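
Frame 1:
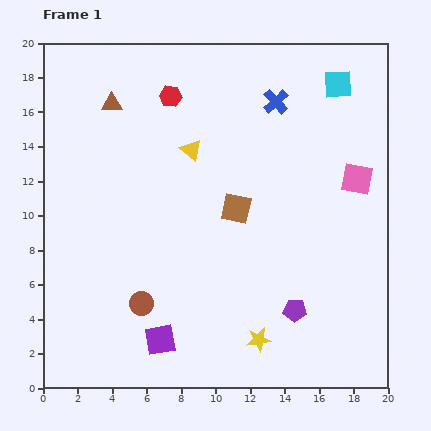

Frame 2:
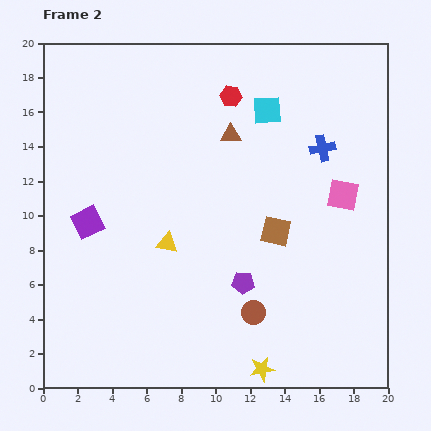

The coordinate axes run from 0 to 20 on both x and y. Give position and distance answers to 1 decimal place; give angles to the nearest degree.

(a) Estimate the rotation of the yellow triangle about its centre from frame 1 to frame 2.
30° counter-clockwise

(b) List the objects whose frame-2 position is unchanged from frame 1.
none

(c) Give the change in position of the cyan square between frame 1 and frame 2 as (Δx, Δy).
(-4.1, -1.5)

The cyan square was at (17.1, 17.6) in frame 1 and (13.0, 16.1) in frame 2.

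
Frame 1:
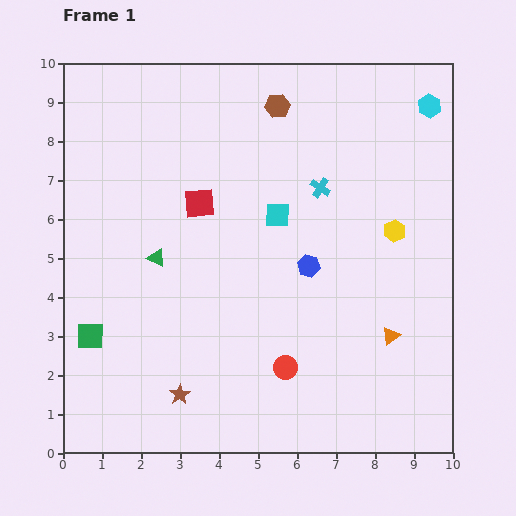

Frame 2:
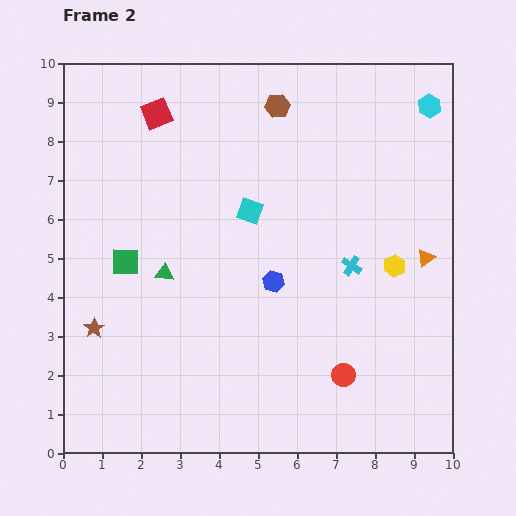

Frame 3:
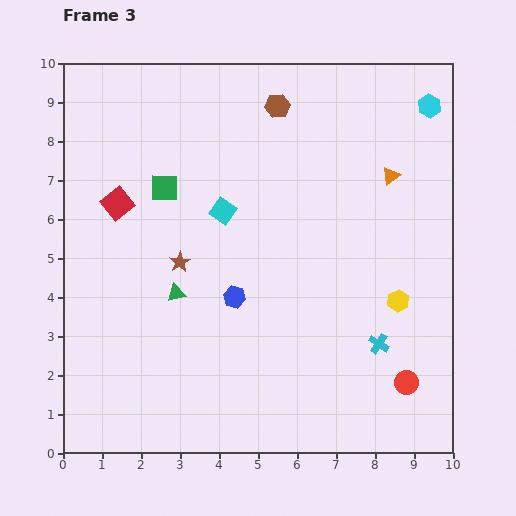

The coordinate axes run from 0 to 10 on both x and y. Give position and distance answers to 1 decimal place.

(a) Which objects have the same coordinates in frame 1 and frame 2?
the brown hexagon, the cyan hexagon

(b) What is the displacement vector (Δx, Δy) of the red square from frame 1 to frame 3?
(-2.1, 0.0)

The red square was at (3.5, 6.4) in frame 1 and (1.4, 6.4) in frame 3.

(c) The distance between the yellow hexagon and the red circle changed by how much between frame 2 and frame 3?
-1.0

Distance in frame 2: 3.1. Distance in frame 3: 2.1.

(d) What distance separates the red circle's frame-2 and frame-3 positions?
1.6

The red circle moved from (7.2, 2.0) to (8.8, 1.8), a distance of √(1.6² + 0.2²) ≈ 1.6.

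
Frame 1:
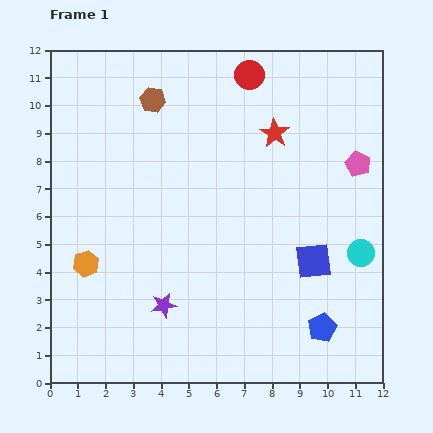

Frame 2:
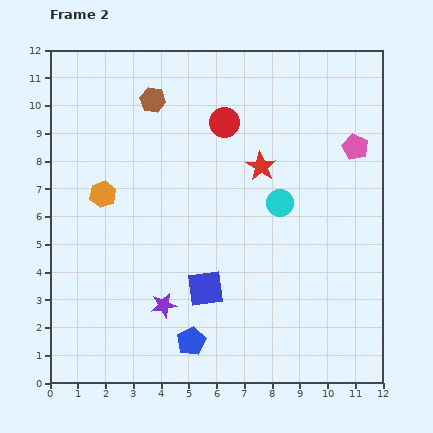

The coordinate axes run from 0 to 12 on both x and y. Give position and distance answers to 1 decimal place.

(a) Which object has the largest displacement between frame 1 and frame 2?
the blue pentagon

(moved 4.7; next 4.0)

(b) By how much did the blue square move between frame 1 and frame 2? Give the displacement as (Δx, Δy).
(-3.9, -1.0)

The blue square was at (9.5, 4.4) in frame 1 and (5.6, 3.4) in frame 2.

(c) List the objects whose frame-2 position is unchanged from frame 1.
the purple star, the brown hexagon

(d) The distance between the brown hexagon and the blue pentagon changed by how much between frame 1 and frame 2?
-1.4

Distance in frame 1: 10.2. Distance in frame 2: 8.8.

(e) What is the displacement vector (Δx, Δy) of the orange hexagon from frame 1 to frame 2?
(0.6, 2.5)

The orange hexagon was at (1.3, 4.3) in frame 1 and (1.9, 6.8) in frame 2.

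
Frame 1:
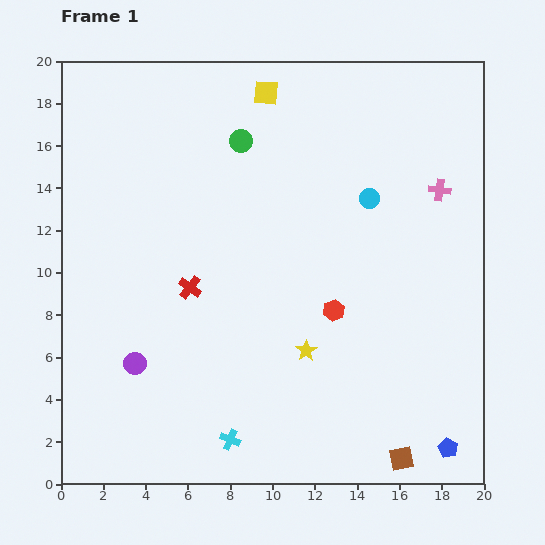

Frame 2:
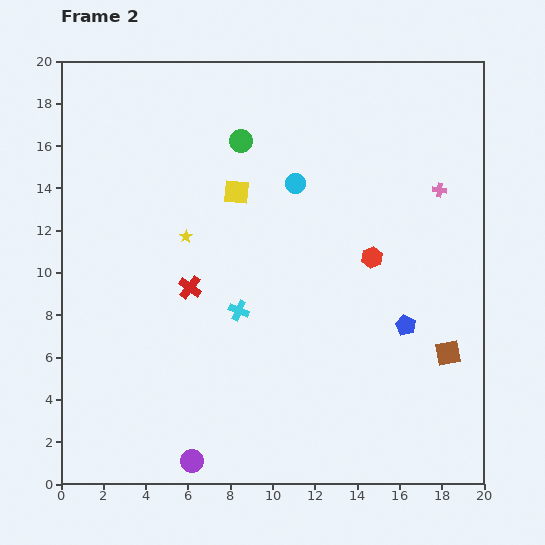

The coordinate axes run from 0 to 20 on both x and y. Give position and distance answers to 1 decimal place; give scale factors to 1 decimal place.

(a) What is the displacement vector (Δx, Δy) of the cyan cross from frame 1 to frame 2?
(0.4, 6.1)

The cyan cross was at (8.0, 2.1) in frame 1 and (8.4, 8.2) in frame 2.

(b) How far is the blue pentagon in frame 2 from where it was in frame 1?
6.1

The blue pentagon moved from (18.3, 1.7) to (16.3, 7.5), a distance of √(2.0² + 5.8²) ≈ 6.1.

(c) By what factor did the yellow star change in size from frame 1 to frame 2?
0.6×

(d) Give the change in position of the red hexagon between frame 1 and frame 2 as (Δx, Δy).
(1.8, 2.5)

The red hexagon was at (12.9, 8.2) in frame 1 and (14.7, 10.7) in frame 2.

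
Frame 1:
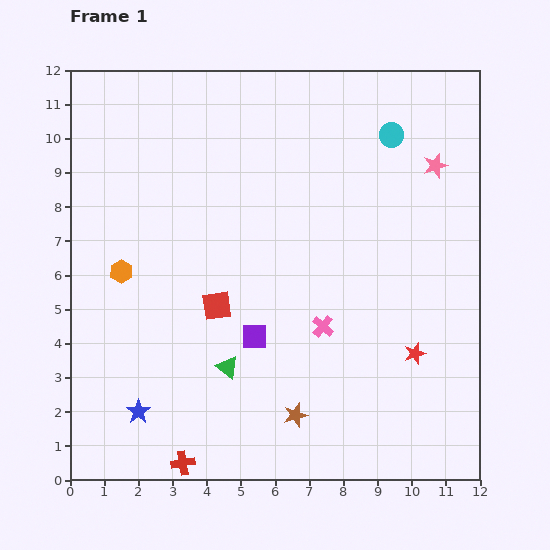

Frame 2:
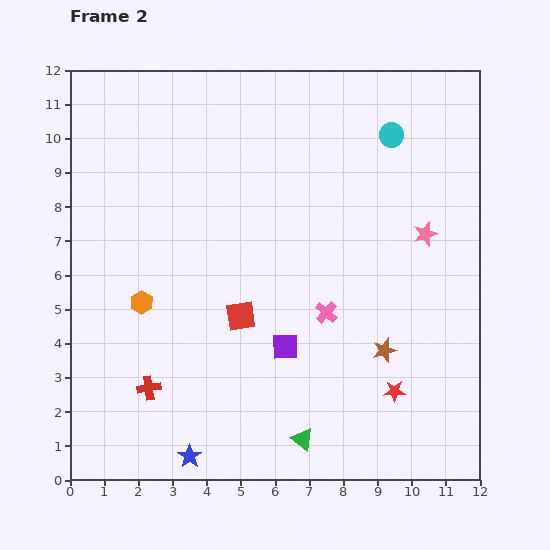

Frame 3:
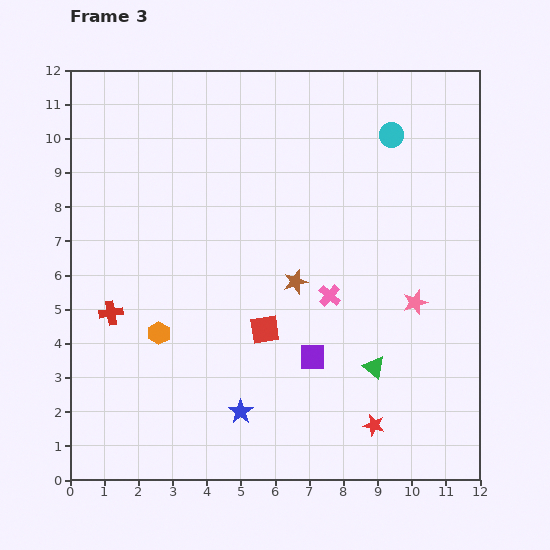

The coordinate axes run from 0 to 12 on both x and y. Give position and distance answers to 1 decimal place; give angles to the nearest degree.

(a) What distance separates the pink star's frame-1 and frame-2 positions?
2.0

The pink star moved from (10.7, 9.2) to (10.4, 7.2), a distance of √(0.3² + 2.0²) ≈ 2.0.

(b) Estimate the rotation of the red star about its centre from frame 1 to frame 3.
30° clockwise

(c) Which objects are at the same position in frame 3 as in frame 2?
the cyan circle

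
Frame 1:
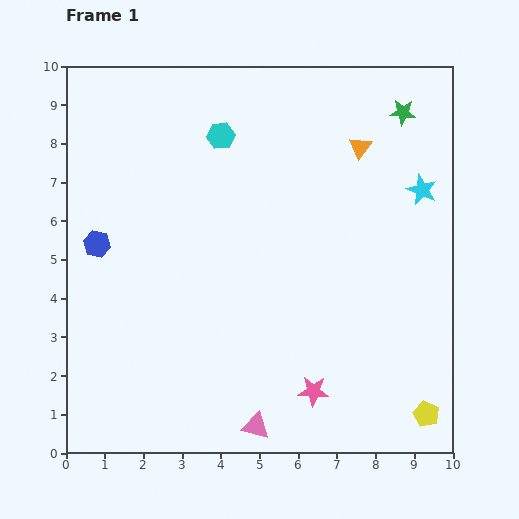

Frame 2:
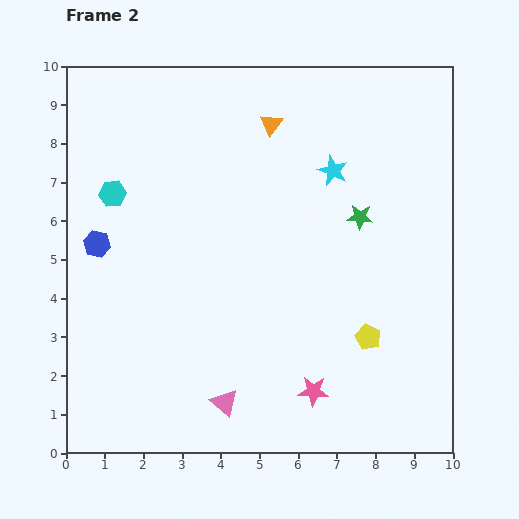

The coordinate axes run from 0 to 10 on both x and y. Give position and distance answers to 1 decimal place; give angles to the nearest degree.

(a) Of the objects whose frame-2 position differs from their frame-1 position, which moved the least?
the pink triangle

(moved 1.0)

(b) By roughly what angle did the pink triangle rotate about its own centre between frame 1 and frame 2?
26° clockwise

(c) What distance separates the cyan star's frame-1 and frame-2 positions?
2.4

The cyan star moved from (9.2, 6.8) to (6.9, 7.3), a distance of √(2.3² + 0.5²) ≈ 2.4.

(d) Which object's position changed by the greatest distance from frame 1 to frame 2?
the cyan hexagon

(moved 3.2; next 2.9)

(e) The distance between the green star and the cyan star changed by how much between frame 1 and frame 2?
-0.7

Distance in frame 1: 2.1. Distance in frame 2: 1.4.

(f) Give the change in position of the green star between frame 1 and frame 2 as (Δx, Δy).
(-1.1, -2.7)

The green star was at (8.7, 8.8) in frame 1 and (7.6, 6.1) in frame 2.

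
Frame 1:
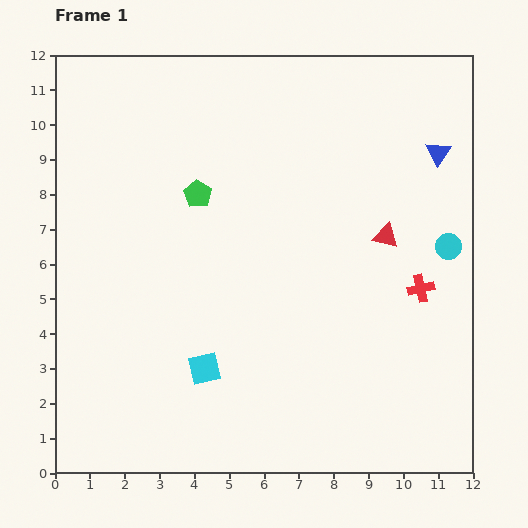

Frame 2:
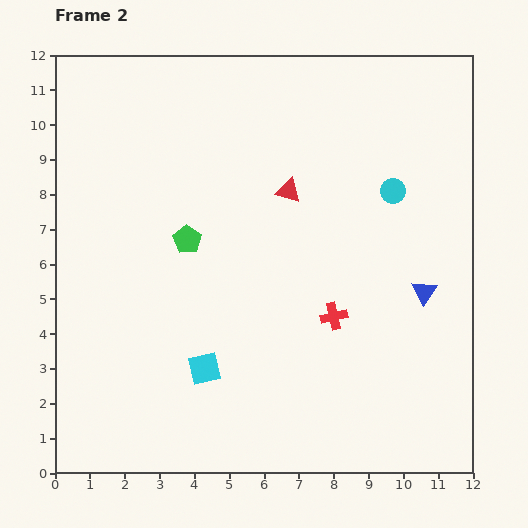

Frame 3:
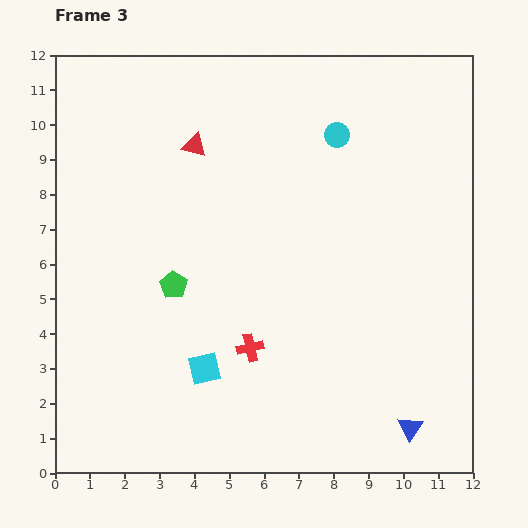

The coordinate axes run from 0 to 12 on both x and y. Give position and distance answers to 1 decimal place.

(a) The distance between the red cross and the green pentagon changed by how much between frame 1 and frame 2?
-2.2

Distance in frame 1: 6.9. Distance in frame 2: 4.7.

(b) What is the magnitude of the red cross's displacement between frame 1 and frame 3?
5.2

The red cross moved from (10.5, 5.3) to (5.6, 3.6), a distance of √(4.9² + 1.7²) ≈ 5.2.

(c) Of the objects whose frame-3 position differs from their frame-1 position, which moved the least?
the green pentagon

(moved 2.7)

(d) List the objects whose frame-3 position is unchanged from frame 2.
the cyan square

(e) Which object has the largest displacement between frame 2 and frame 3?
the blue triangle

(moved 3.9; next 3.0)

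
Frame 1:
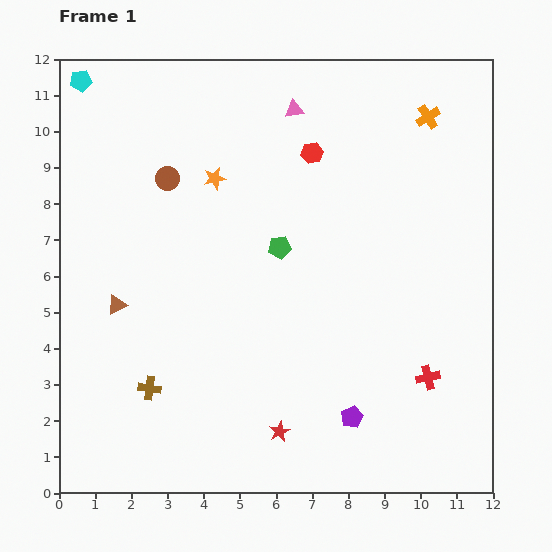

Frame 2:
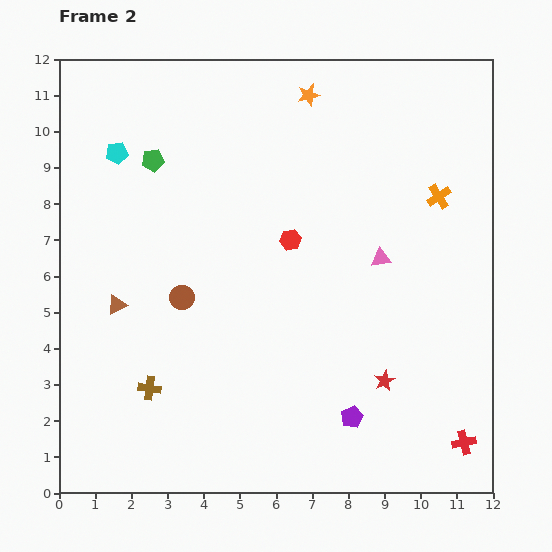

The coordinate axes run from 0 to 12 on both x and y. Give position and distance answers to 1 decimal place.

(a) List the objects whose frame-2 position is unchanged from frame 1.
the purple pentagon, the brown triangle, the brown cross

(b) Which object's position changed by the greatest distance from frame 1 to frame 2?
the pink triangle

(moved 4.8; next 4.2)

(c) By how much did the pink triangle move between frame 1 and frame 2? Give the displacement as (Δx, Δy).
(2.4, -4.1)

The pink triangle was at (6.5, 10.6) in frame 1 and (8.9, 6.5) in frame 2.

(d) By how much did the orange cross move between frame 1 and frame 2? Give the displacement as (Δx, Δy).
(0.3, -2.2)

The orange cross was at (10.2, 10.4) in frame 1 and (10.5, 8.2) in frame 2.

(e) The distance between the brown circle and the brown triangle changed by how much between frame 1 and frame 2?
-2.0

Distance in frame 1: 3.8. Distance in frame 2: 1.8.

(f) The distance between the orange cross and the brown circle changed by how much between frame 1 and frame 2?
+0.2

Distance in frame 1: 7.4. Distance in frame 2: 7.6.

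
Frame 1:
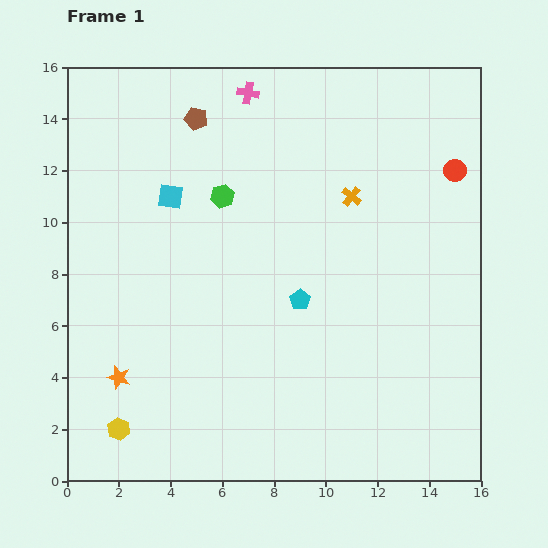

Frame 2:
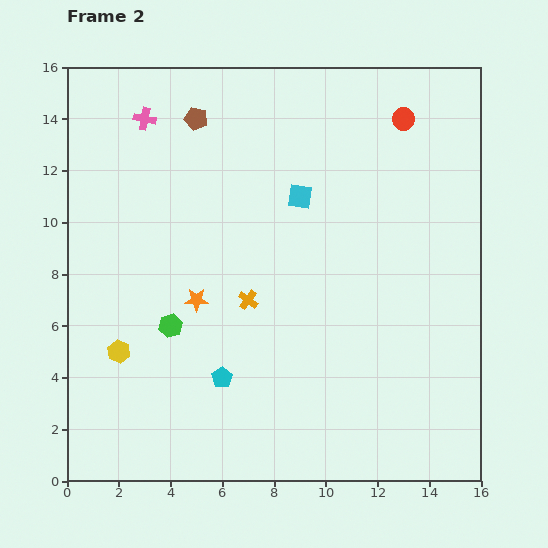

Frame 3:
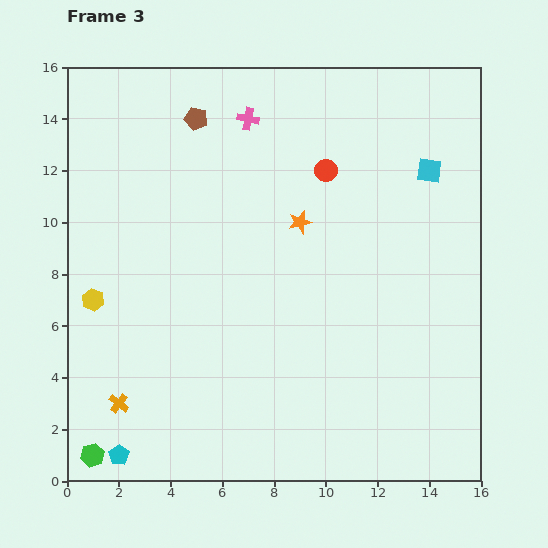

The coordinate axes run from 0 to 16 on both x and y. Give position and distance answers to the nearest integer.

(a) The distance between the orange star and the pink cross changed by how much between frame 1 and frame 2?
-5

Distance in frame 1: 12. Distance in frame 2: 7.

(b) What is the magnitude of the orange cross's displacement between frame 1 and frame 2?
6

The orange cross moved from (11, 11) to (7, 7), a distance of √(4² + 4²) ≈ 6.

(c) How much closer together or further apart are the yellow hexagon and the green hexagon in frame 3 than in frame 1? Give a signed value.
-4

Distance in frame 1: 10. Distance in frame 3: 6.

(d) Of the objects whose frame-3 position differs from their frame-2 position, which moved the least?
the yellow hexagon

(moved 2)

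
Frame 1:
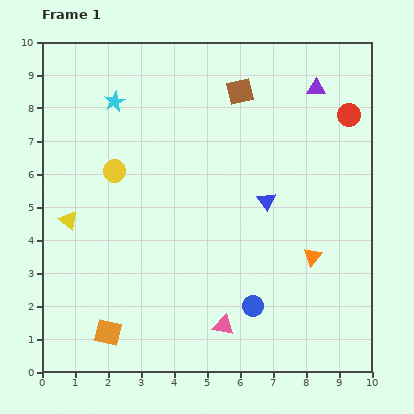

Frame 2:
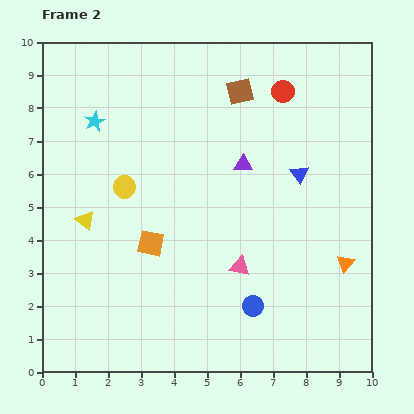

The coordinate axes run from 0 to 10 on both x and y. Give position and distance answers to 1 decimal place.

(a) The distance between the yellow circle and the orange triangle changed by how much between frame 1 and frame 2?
+0.6

Distance in frame 1: 6.5. Distance in frame 2: 7.1.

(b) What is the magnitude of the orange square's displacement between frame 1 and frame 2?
3.0

The orange square moved from (2.0, 1.2) to (3.3, 3.9), a distance of √(1.3² + 2.7²) ≈ 3.0.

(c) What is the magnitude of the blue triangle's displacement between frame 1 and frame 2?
1.3

The blue triangle moved from (6.8, 5.2) to (7.8, 6.0), a distance of √(1.0² + 0.8²) ≈ 1.3.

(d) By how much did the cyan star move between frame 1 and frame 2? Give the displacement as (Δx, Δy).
(-0.6, -0.6)

The cyan star was at (2.2, 8.2) in frame 1 and (1.6, 7.6) in frame 2.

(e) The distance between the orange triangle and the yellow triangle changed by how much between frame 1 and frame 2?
+0.5

Distance in frame 1: 7.5. Distance in frame 2: 8.0.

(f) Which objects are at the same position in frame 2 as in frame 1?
the brown square, the blue circle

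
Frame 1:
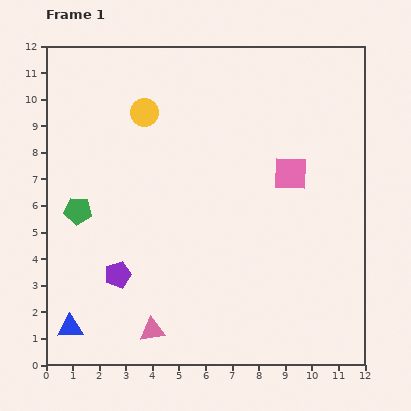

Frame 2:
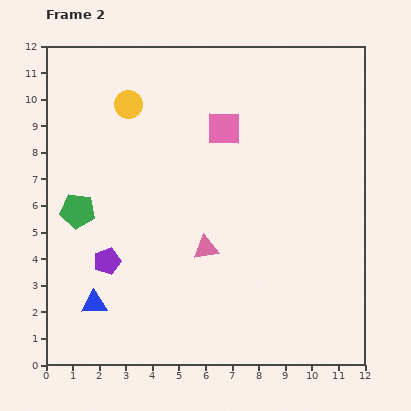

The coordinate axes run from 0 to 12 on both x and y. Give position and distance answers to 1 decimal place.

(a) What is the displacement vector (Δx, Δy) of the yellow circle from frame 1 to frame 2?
(-0.6, 0.3)

The yellow circle was at (3.7, 9.5) in frame 1 and (3.1, 9.8) in frame 2.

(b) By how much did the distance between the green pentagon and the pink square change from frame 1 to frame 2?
-1.8

Distance in frame 1: 8.1. Distance in frame 2: 6.3.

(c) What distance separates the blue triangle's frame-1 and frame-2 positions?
1.3

The blue triangle moved from (0.9, 1.4) to (1.8, 2.3), a distance of √(0.9² + 0.9²) ≈ 1.3.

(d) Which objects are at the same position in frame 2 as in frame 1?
the green pentagon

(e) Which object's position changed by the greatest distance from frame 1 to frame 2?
the pink triangle

(moved 3.7; next 3.0)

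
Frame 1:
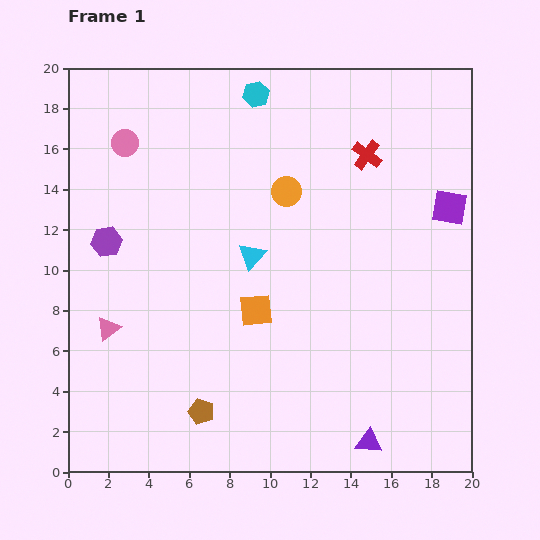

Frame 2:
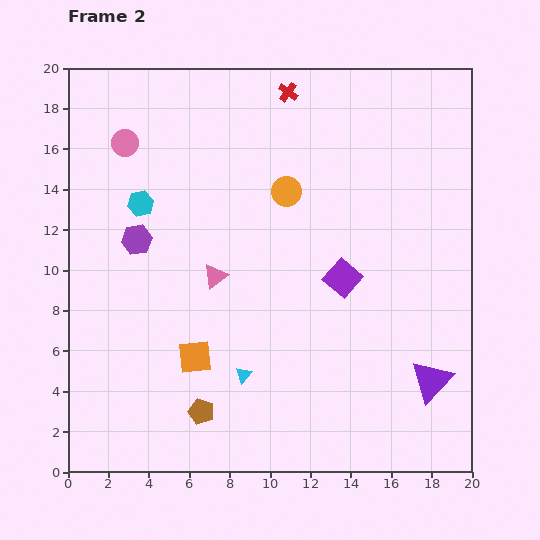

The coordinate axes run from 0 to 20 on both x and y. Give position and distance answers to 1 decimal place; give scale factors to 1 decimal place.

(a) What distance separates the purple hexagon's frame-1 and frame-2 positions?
1.5

The purple hexagon moved from (1.9, 11.4) to (3.4, 11.5), a distance of √(1.5² + 0.1²) ≈ 1.5.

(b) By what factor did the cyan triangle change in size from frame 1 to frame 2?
0.6×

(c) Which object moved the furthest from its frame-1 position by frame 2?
the cyan hexagon

(moved 7.9; next 6.4)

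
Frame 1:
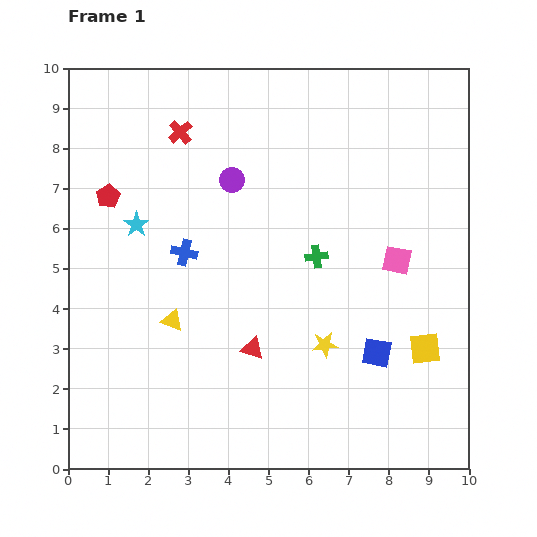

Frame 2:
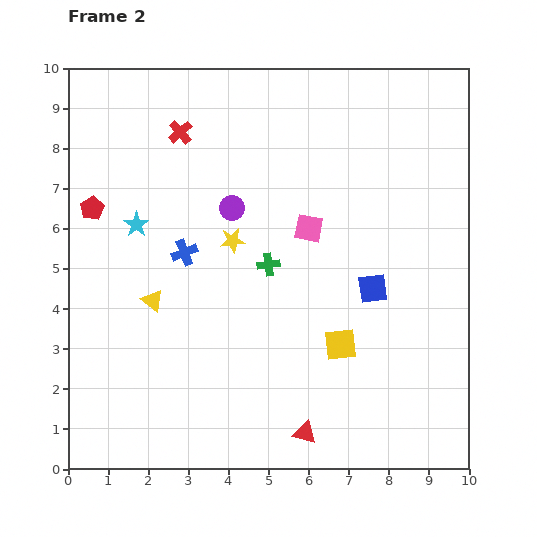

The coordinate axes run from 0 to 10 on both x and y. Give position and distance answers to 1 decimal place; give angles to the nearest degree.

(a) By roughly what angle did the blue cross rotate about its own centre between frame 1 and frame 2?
34° counter-clockwise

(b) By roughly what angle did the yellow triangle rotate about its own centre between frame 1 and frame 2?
18° clockwise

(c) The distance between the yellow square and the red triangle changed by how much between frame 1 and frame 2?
-1.9

Distance in frame 1: 4.3. Distance in frame 2: 2.4.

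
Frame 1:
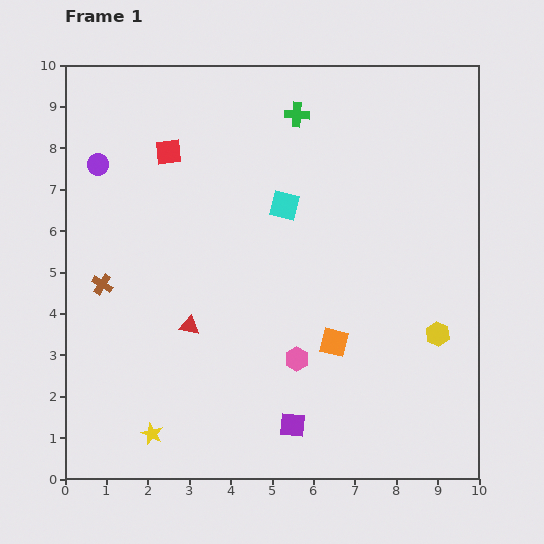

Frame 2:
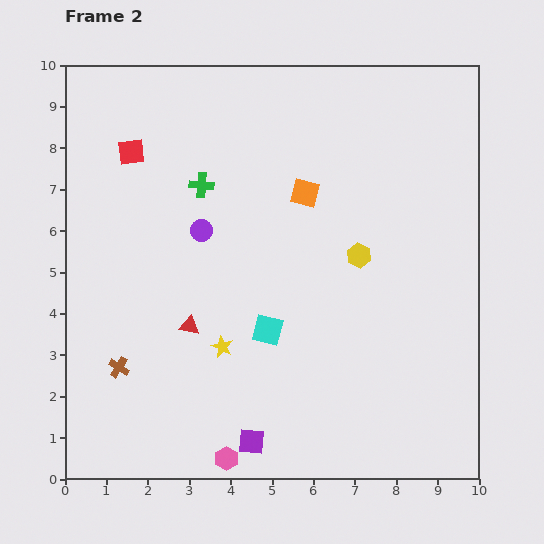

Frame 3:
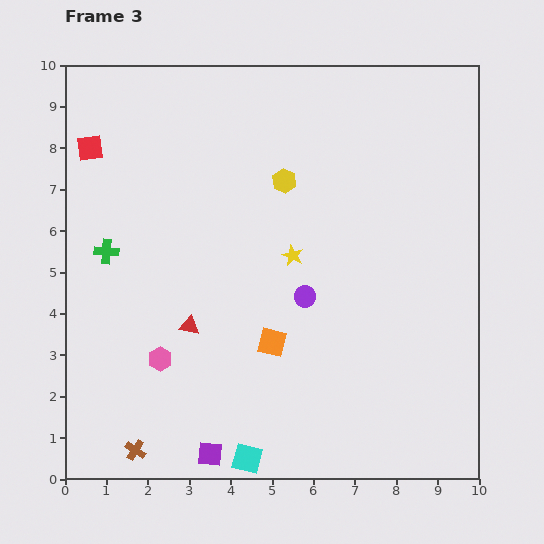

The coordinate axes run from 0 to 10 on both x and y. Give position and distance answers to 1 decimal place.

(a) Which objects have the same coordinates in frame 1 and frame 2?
the red triangle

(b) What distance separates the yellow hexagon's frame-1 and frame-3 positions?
5.2

The yellow hexagon moved from (9.0, 3.5) to (5.3, 7.2), a distance of √(3.7² + 3.7²) ≈ 5.2.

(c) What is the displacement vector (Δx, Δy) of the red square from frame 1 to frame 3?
(-1.9, 0.1)

The red square was at (2.5, 7.9) in frame 1 and (0.6, 8.0) in frame 3.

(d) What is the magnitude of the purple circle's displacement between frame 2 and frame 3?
3.0

The purple circle moved from (3.3, 6.0) to (5.8, 4.4), a distance of √(2.5² + 1.6²) ≈ 3.0.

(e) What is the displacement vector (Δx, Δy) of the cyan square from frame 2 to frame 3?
(-0.5, -3.1)

The cyan square was at (4.9, 3.6) in frame 2 and (4.4, 0.5) in frame 3.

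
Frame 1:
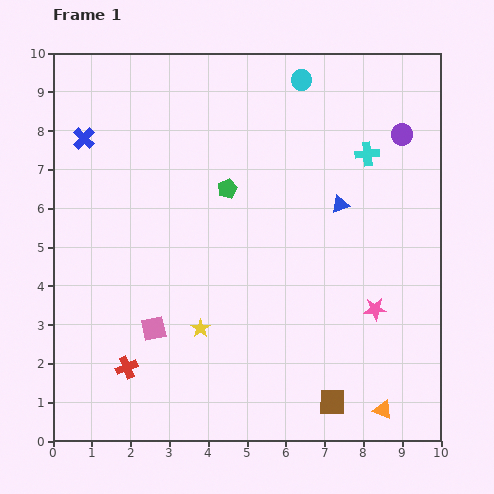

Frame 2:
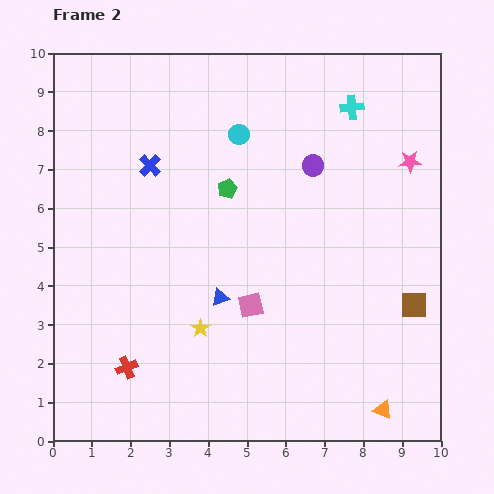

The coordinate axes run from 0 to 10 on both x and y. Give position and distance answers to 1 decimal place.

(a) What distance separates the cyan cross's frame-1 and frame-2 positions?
1.3

The cyan cross moved from (8.1, 7.4) to (7.7, 8.6), a distance of √(0.4² + 1.2²) ≈ 1.3.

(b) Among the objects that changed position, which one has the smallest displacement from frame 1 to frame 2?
the cyan cross

(moved 1.3)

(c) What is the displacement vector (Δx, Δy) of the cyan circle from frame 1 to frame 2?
(-1.6, -1.4)

The cyan circle was at (6.4, 9.3) in frame 1 and (4.8, 7.9) in frame 2.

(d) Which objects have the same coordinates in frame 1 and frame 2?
the green pentagon, the orange triangle, the red cross, the yellow star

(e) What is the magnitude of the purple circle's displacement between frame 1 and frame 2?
2.4

The purple circle moved from (9.0, 7.9) to (6.7, 7.1), a distance of √(2.3² + 0.8²) ≈ 2.4.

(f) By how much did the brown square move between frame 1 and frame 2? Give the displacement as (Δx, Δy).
(2.1, 2.5)

The brown square was at (7.2, 1.0) in frame 1 and (9.3, 3.5) in frame 2.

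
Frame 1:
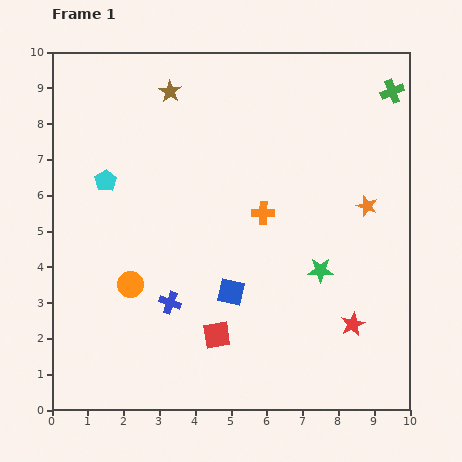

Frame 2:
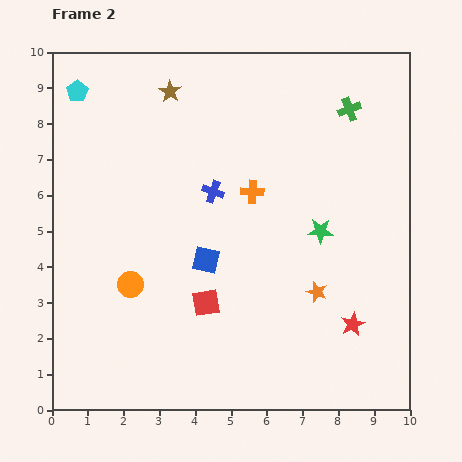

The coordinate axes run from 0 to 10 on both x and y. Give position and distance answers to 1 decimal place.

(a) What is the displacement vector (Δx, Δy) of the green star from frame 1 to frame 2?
(0.0, 1.1)

The green star was at (7.5, 3.9) in frame 1 and (7.5, 5.0) in frame 2.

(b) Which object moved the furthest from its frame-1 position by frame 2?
the blue cross

(moved 3.3; next 2.8)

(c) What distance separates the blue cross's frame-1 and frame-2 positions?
3.3

The blue cross moved from (3.3, 3.0) to (4.5, 6.1), a distance of √(1.2² + 3.1²) ≈ 3.3.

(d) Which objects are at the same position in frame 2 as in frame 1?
the orange circle, the red star, the brown star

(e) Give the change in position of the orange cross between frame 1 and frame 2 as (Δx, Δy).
(-0.3, 0.6)

The orange cross was at (5.9, 5.5) in frame 1 and (5.6, 6.1) in frame 2.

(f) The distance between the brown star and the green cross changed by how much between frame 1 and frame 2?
-1.2

Distance in frame 1: 6.2. Distance in frame 2: 5.0.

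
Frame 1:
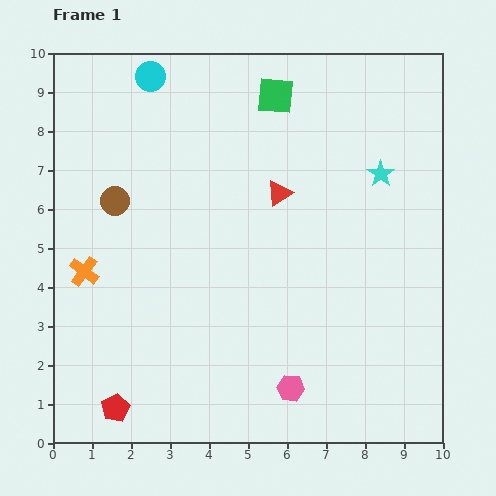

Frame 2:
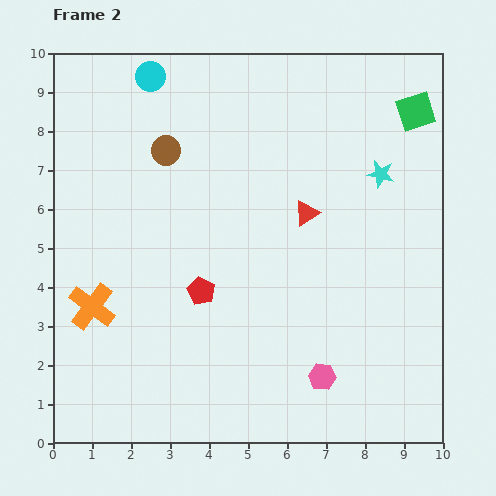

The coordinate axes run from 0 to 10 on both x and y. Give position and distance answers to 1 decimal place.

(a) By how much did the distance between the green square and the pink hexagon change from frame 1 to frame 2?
-0.3

Distance in frame 1: 7.5. Distance in frame 2: 7.2.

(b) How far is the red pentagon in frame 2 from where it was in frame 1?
3.7

The red pentagon moved from (1.6, 0.9) to (3.8, 3.9), a distance of √(2.2² + 3.0²) ≈ 3.7.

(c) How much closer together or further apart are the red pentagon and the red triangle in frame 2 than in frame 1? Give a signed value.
-3.5

Distance in frame 1: 6.9. Distance in frame 2: 3.4.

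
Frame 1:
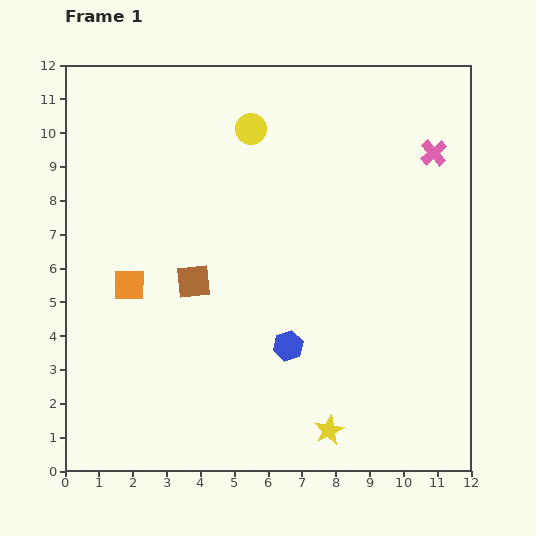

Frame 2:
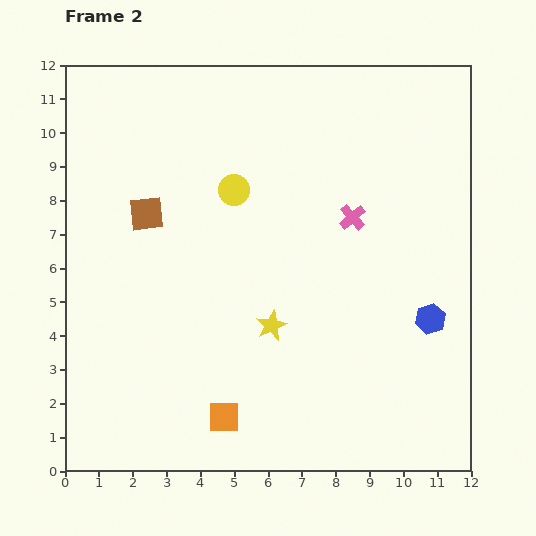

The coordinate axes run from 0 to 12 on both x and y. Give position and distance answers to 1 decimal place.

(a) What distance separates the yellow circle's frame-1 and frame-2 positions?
1.9

The yellow circle moved from (5.5, 10.1) to (5.0, 8.3), a distance of √(0.5² + 1.8²) ≈ 1.9.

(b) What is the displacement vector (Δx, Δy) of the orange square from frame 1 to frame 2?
(2.8, -3.9)

The orange square was at (1.9, 5.5) in frame 1 and (4.7, 1.6) in frame 2.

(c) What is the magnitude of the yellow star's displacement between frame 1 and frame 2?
3.5

The yellow star moved from (7.8, 1.2) to (6.1, 4.3), a distance of √(1.7² + 3.1²) ≈ 3.5.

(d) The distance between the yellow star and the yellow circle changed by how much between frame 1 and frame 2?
-5.1

Distance in frame 1: 9.2. Distance in frame 2: 4.1.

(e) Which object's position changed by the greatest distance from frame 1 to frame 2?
the orange square

(moved 4.8; next 4.3)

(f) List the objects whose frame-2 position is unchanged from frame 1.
none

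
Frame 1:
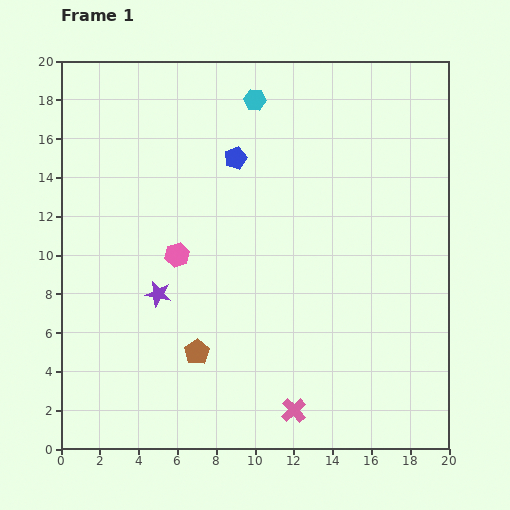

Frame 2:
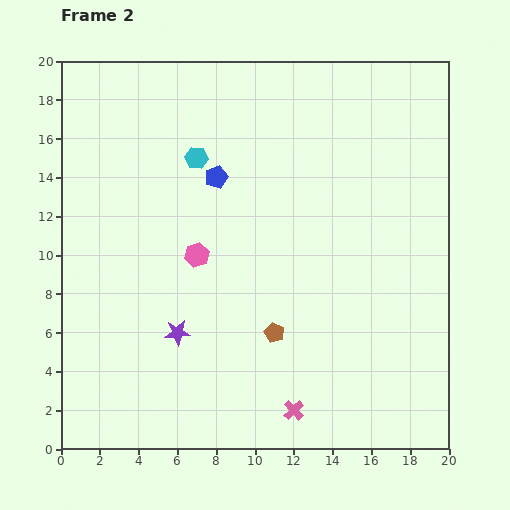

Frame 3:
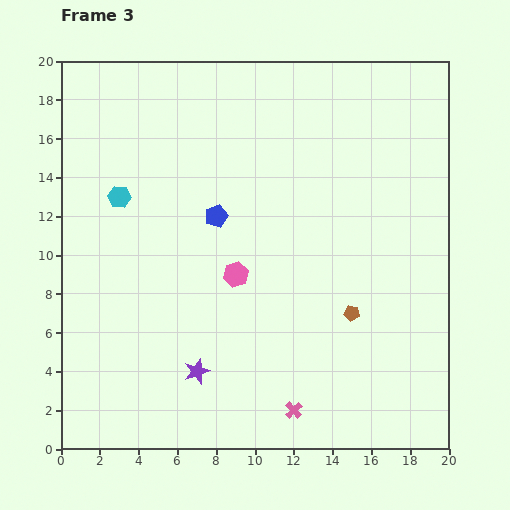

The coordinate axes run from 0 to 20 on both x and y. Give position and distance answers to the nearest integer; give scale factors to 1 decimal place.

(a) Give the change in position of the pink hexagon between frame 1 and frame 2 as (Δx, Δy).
(1, 0)

The pink hexagon was at (6, 10) in frame 1 and (7, 10) in frame 2.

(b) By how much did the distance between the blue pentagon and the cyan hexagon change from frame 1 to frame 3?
+2

Distance in frame 1: 3. Distance in frame 3: 5.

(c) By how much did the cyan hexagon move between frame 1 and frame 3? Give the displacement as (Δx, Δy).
(-7, -5)

The cyan hexagon was at (10, 18) in frame 1 and (3, 13) in frame 3.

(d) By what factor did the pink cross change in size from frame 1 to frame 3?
0.7×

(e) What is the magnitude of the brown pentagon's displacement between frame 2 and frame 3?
4

The brown pentagon moved from (11, 6) to (15, 7), a distance of √(4² + 1²) ≈ 4.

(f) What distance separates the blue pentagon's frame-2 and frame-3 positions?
2

The blue pentagon moved from (8, 14) to (8, 12), a distance of √(0² + 2²) ≈ 2.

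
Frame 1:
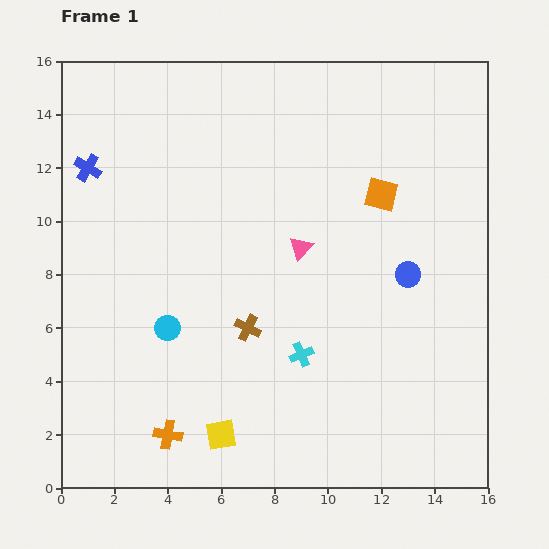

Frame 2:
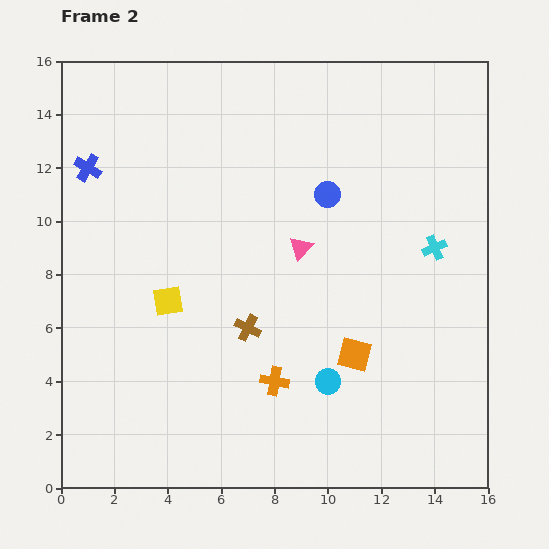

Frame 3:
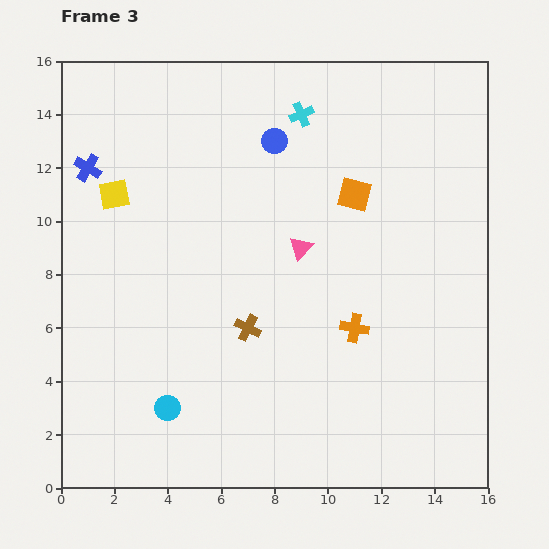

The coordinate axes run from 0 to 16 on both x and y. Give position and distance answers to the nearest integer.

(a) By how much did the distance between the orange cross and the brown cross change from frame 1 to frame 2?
-3

Distance in frame 1: 5. Distance in frame 2: 2.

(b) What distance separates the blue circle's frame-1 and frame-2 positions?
4

The blue circle moved from (13, 8) to (10, 11), a distance of √(3² + 3²) ≈ 4.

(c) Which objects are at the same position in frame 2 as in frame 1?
the pink triangle, the brown cross, the blue cross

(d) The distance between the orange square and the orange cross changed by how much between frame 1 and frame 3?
-7

Distance in frame 1: 12. Distance in frame 3: 5.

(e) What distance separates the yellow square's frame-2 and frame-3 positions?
4

The yellow square moved from (4, 7) to (2, 11), a distance of √(2² + 4²) ≈ 4.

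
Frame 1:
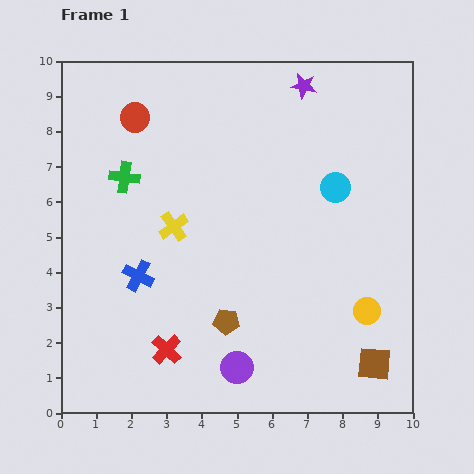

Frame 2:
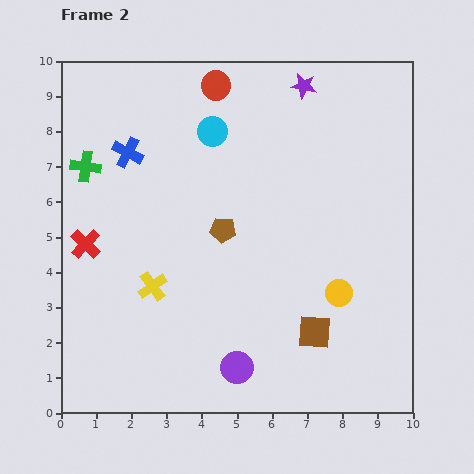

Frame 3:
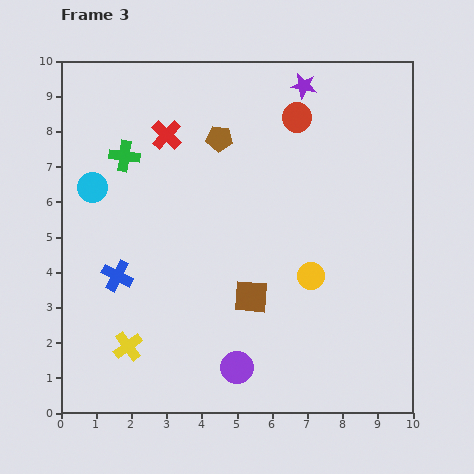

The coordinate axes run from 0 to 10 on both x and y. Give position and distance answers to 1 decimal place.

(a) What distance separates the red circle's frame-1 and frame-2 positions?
2.5

The red circle moved from (2.1, 8.4) to (4.4, 9.3), a distance of √(2.3² + 0.9²) ≈ 2.5.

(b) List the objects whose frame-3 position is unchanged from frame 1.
the purple star, the purple circle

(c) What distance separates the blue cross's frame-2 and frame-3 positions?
3.5

The blue cross moved from (1.9, 7.4) to (1.6, 3.9), a distance of √(0.3² + 3.5²) ≈ 3.5.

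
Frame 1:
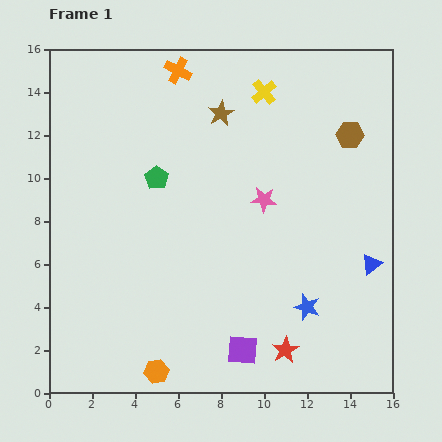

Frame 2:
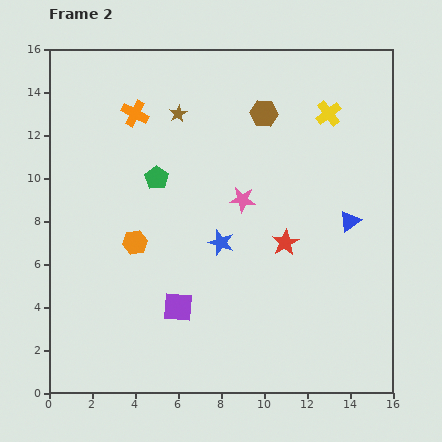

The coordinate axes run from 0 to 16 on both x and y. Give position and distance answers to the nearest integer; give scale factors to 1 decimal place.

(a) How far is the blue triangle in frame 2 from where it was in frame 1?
2

The blue triangle moved from (15, 6) to (14, 8), a distance of √(1² + 2²) ≈ 2.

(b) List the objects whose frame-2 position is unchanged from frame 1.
the green pentagon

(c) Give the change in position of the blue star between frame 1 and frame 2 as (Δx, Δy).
(-4, 3)

The blue star was at (12, 4) in frame 1 and (8, 7) in frame 2.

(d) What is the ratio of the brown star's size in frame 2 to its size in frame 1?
0.7×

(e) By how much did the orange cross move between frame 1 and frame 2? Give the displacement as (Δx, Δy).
(-2, -2)

The orange cross was at (6, 15) in frame 1 and (4, 13) in frame 2.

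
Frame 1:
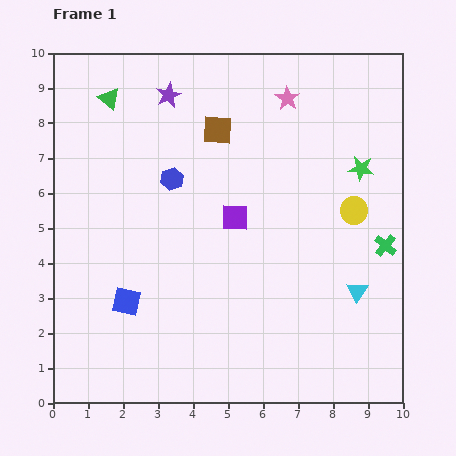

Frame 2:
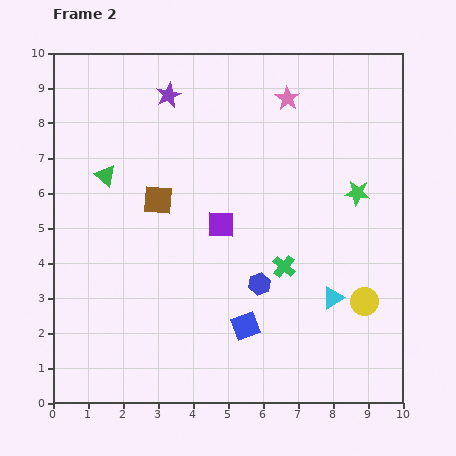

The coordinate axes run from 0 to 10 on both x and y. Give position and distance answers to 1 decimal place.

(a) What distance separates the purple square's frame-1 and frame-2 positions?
0.4

The purple square moved from (5.2, 5.3) to (4.8, 5.1), a distance of √(0.4² + 0.2²) ≈ 0.4.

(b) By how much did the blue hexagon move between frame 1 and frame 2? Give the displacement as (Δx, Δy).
(2.5, -3.0)

The blue hexagon was at (3.4, 6.4) in frame 1 and (5.9, 3.4) in frame 2.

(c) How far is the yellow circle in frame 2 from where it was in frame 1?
2.6

The yellow circle moved from (8.6, 5.5) to (8.9, 2.9), a distance of √(0.3² + 2.6²) ≈ 2.6.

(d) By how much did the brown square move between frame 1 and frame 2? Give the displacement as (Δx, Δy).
(-1.7, -2.0)

The brown square was at (4.7, 7.8) in frame 1 and (3.0, 5.8) in frame 2.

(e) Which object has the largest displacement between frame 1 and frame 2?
the blue hexagon

(moved 3.9; next 3.5)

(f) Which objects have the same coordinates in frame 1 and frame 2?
the pink star, the purple star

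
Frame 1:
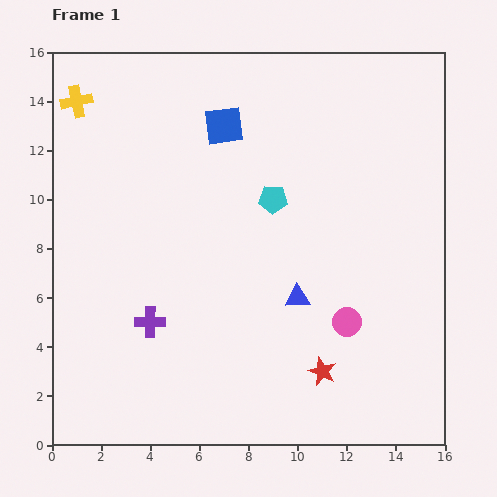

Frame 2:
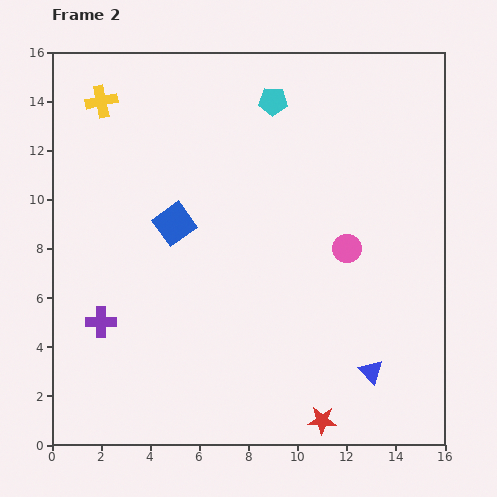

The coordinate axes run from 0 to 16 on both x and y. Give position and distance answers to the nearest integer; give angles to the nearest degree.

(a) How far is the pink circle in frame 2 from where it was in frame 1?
3

The pink circle moved from (12, 5) to (12, 8), a distance of √(0² + 3²) ≈ 3.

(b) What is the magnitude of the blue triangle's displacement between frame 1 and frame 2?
4

The blue triangle moved from (10, 6) to (13, 3), a distance of √(3² + 3²) ≈ 4.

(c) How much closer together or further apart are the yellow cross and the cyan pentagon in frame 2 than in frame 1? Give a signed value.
-2

Distance in frame 1: 9. Distance in frame 2: 7.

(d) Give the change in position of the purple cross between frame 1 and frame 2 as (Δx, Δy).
(-2, 0)

The purple cross was at (4, 5) in frame 1 and (2, 5) in frame 2.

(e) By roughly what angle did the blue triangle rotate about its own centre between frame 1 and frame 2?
49° clockwise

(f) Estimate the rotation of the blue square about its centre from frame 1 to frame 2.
27° counter-clockwise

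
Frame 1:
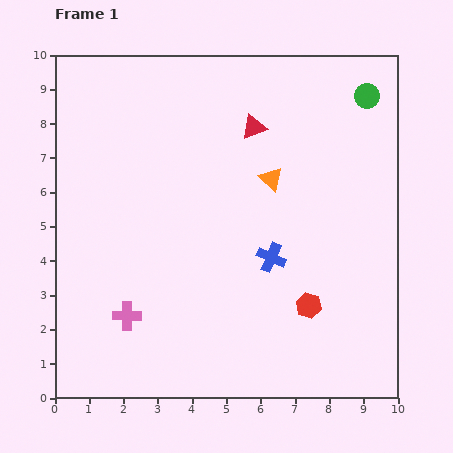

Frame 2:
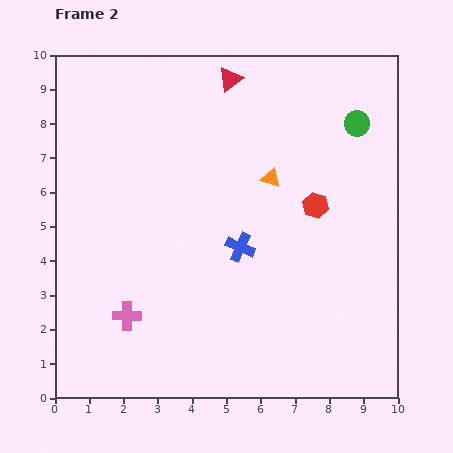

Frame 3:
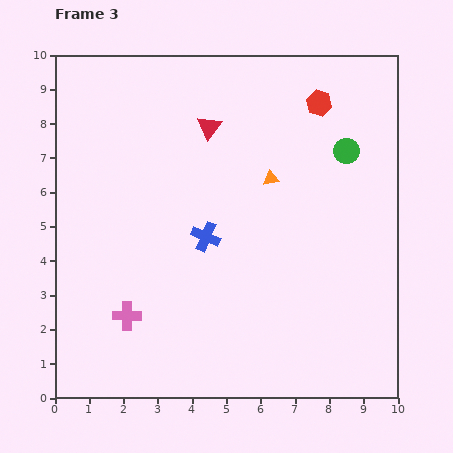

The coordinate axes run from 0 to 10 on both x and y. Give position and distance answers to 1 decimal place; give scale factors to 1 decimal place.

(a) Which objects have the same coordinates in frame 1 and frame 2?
the orange triangle, the pink cross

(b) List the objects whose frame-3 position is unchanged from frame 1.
the orange triangle, the pink cross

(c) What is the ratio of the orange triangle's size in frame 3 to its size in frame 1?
0.6×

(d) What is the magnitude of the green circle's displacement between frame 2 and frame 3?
0.9

The green circle moved from (8.8, 8.0) to (8.5, 7.2), a distance of √(0.3² + 0.8²) ≈ 0.9.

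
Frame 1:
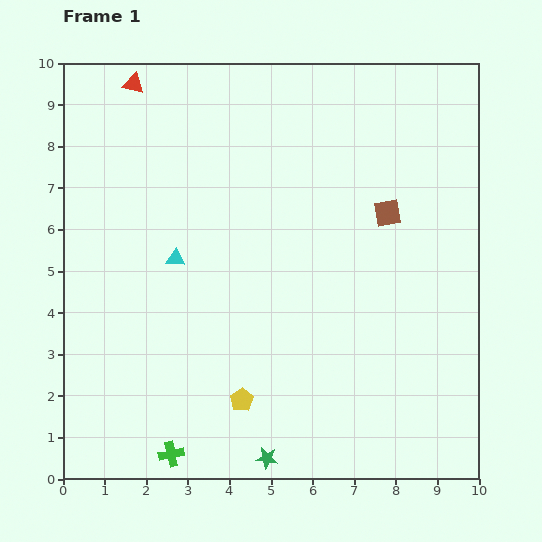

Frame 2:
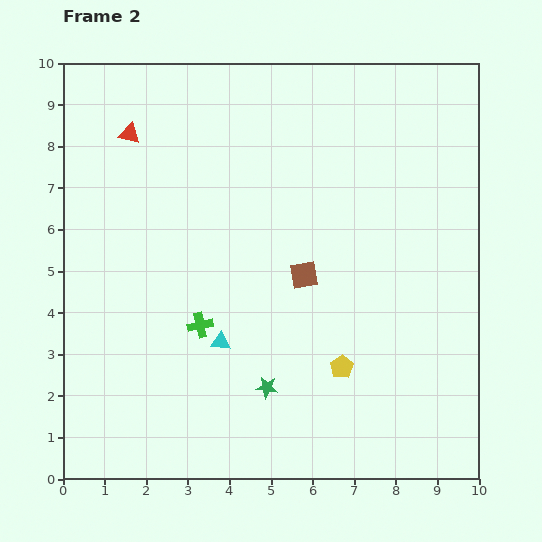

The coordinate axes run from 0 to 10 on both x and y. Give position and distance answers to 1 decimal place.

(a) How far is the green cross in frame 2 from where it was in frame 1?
3.2

The green cross moved from (2.6, 0.6) to (3.3, 3.7), a distance of √(0.7² + 3.1²) ≈ 3.2.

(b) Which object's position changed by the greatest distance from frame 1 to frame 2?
the green cross

(moved 3.2; next 2.5)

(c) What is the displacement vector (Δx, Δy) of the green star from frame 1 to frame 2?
(0.0, 1.7)

The green star was at (4.9, 0.5) in frame 1 and (4.9, 2.2) in frame 2.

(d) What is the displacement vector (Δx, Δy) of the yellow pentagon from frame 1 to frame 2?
(2.4, 0.8)

The yellow pentagon was at (4.3, 1.9) in frame 1 and (6.7, 2.7) in frame 2.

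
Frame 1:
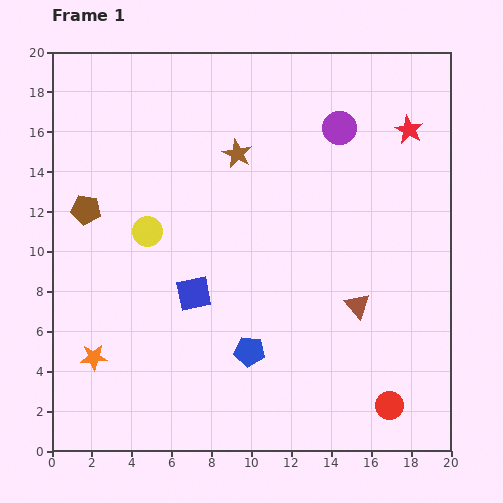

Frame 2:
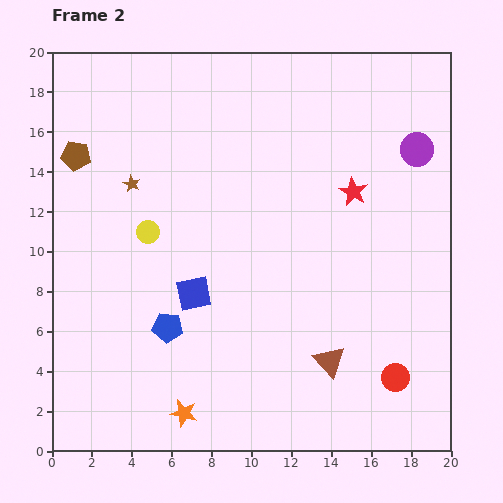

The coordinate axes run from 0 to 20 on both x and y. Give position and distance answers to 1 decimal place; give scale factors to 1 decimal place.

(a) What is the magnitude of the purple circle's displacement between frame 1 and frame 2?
4.1

The purple circle moved from (14.4, 16.2) to (18.3, 15.1), a distance of √(3.9² + 1.1²) ≈ 4.1.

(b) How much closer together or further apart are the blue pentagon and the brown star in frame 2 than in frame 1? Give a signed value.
-2.5

Distance in frame 1: 9.9. Distance in frame 2: 7.4.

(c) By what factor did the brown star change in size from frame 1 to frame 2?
0.6×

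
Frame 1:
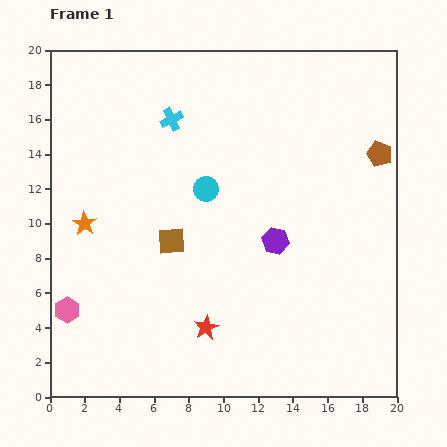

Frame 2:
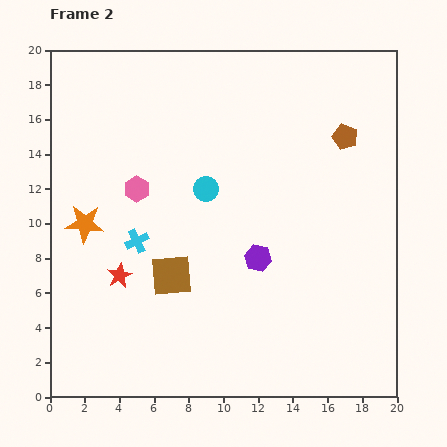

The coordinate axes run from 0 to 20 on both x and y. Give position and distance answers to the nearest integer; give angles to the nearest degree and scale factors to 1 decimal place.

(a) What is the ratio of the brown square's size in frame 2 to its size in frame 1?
1.5×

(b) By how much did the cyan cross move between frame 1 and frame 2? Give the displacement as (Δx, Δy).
(-2, -7)

The cyan cross was at (7, 16) in frame 1 and (5, 9) in frame 2.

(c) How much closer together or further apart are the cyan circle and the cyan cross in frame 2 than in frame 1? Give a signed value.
+1

Distance in frame 1: 4. Distance in frame 2: 5.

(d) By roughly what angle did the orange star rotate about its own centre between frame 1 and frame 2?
28° counter-clockwise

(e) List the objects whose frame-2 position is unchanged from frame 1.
the cyan circle, the orange star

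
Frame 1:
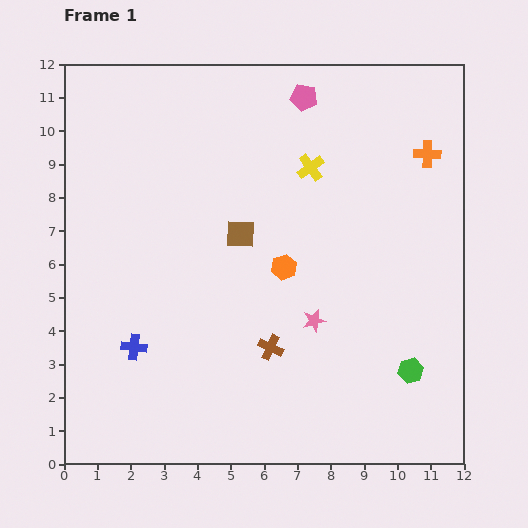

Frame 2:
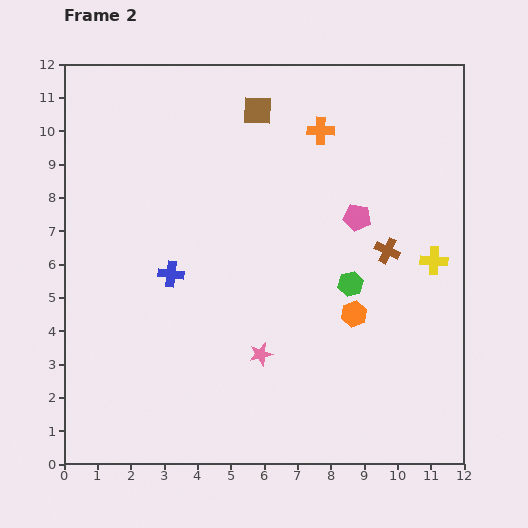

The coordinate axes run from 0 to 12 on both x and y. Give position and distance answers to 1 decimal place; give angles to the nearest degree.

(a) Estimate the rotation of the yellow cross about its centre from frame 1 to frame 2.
38° clockwise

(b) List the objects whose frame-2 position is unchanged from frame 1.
none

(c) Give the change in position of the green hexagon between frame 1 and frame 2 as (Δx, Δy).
(-1.8, 2.6)

The green hexagon was at (10.4, 2.8) in frame 1 and (8.6, 5.4) in frame 2.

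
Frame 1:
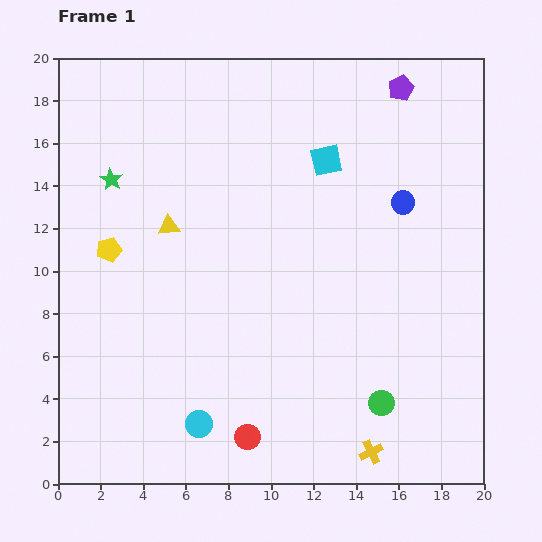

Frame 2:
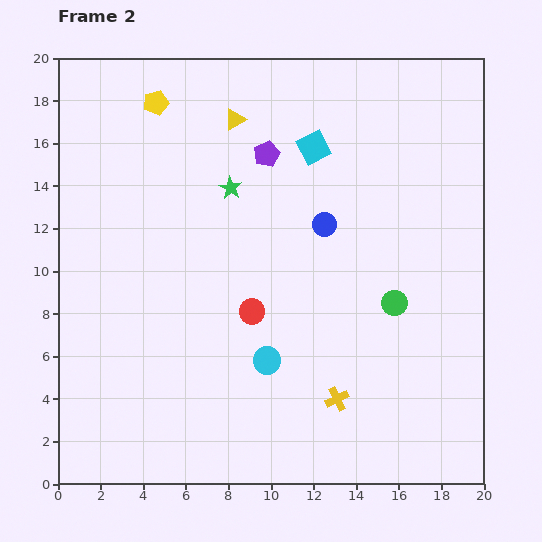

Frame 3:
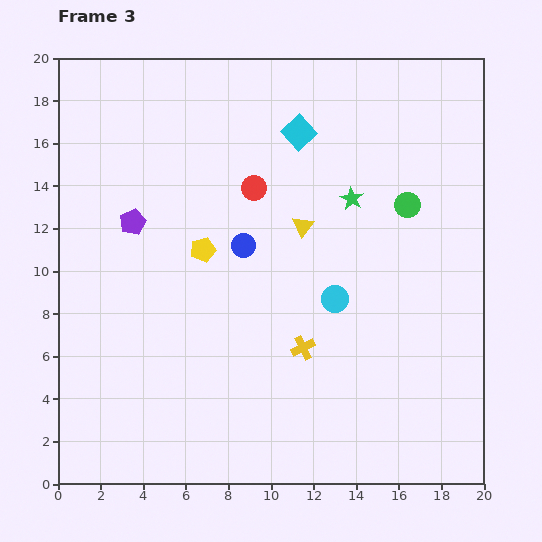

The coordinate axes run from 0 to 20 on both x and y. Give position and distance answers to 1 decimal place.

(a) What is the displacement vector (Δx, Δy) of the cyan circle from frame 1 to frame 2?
(3.2, 3.0)

The cyan circle was at (6.6, 2.8) in frame 1 and (9.8, 5.8) in frame 2.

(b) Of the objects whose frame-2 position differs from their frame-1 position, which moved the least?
the cyan square

(moved 0.8)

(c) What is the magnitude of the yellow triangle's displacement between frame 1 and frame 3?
6.3

The yellow triangle moved from (5.2, 12.1) to (11.5, 12.1), a distance of √(6.3² + 0.0²) ≈ 6.3.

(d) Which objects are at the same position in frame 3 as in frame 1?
none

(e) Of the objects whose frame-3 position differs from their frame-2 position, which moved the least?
the cyan square

(moved 1.0)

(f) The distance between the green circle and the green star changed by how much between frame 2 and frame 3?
-6.8

Distance in frame 2: 9.4. Distance in frame 3: 2.6.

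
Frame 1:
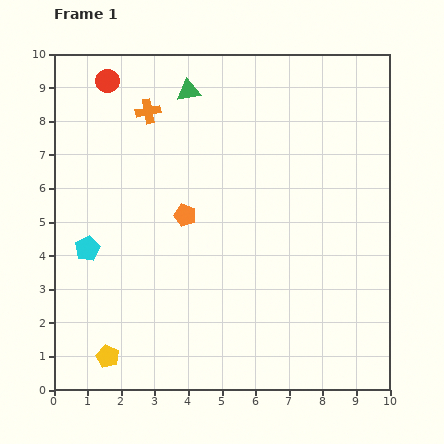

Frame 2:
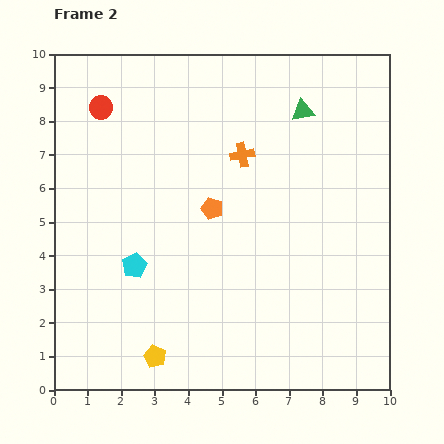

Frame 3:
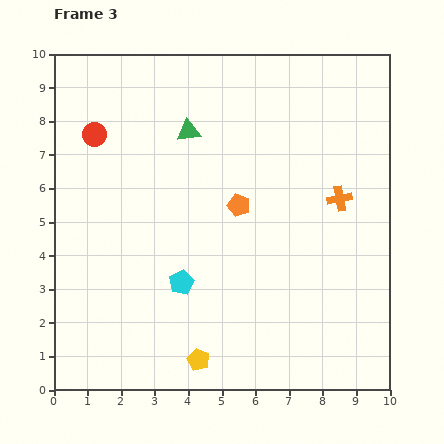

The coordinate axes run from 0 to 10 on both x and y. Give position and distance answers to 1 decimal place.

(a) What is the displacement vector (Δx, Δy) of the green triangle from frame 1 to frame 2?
(3.4, -0.6)

The green triangle was at (4.0, 8.9) in frame 1 and (7.4, 8.3) in frame 2.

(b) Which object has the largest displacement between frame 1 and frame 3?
the orange cross

(moved 6.3; next 3.0)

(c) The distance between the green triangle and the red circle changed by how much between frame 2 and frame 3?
-3.2

Distance in frame 2: 6.0. Distance in frame 3: 2.8.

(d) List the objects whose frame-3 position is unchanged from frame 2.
none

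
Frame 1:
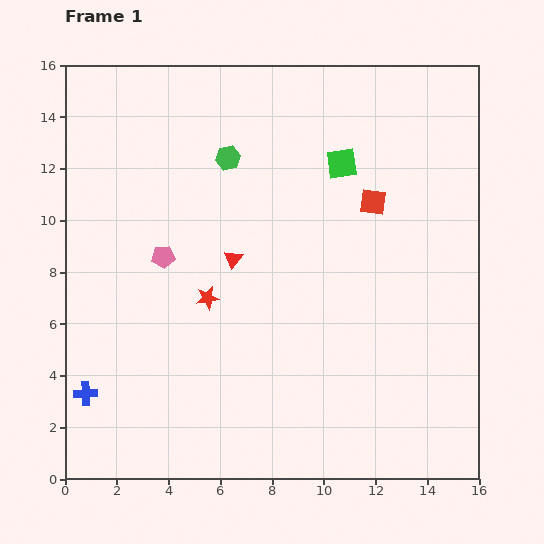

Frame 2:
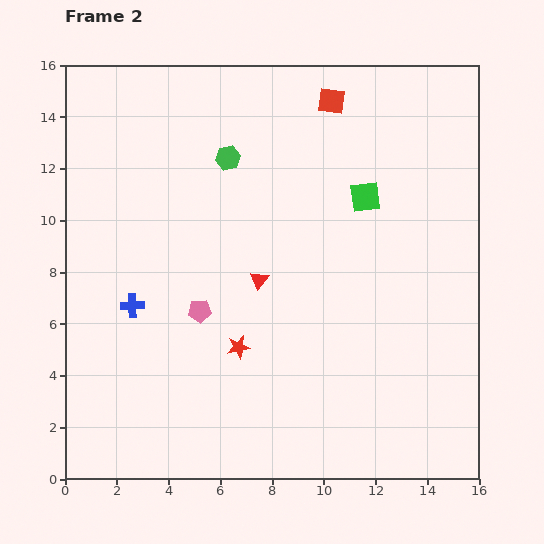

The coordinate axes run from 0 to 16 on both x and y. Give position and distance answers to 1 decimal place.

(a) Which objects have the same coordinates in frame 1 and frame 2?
the green hexagon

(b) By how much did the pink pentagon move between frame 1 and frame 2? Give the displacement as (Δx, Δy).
(1.4, -2.1)

The pink pentagon was at (3.8, 8.6) in frame 1 and (5.2, 6.5) in frame 2.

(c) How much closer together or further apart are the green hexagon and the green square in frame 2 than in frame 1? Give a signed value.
+1.1

Distance in frame 1: 4.4. Distance in frame 2: 5.5.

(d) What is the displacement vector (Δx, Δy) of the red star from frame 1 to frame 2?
(1.2, -1.9)

The red star was at (5.5, 7.0) in frame 1 and (6.7, 5.1) in frame 2.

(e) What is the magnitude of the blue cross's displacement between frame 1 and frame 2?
3.8

The blue cross moved from (0.8, 3.3) to (2.6, 6.7), a distance of √(1.8² + 3.4²) ≈ 3.8.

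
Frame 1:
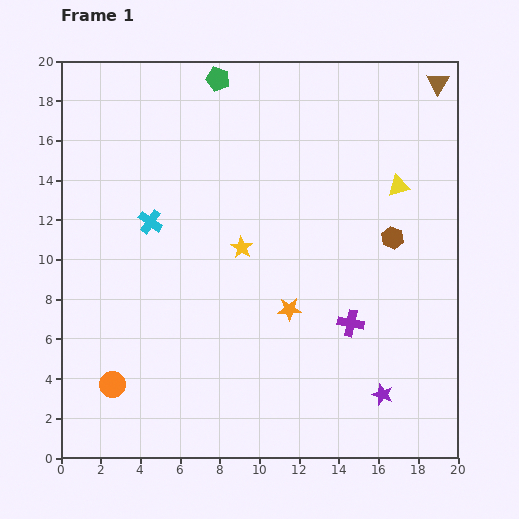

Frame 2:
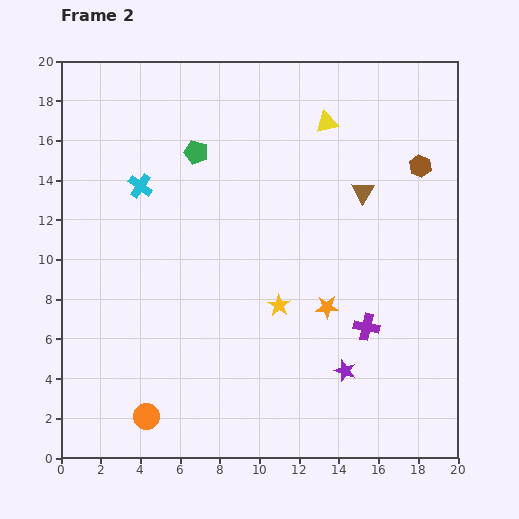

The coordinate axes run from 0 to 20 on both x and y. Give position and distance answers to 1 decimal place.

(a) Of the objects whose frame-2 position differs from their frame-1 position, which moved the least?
the purple cross

(moved 0.8)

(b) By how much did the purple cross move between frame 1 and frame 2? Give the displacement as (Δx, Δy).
(0.8, -0.2)

The purple cross was at (14.6, 6.8) in frame 1 and (15.4, 6.6) in frame 2.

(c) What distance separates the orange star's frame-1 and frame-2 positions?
1.9

The orange star moved from (11.5, 7.5) to (13.4, 7.6), a distance of √(1.9² + 0.1²) ≈ 1.9.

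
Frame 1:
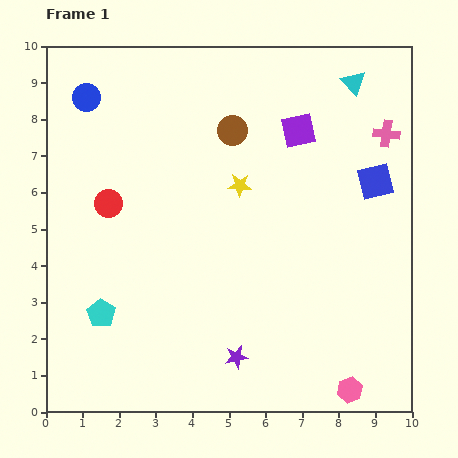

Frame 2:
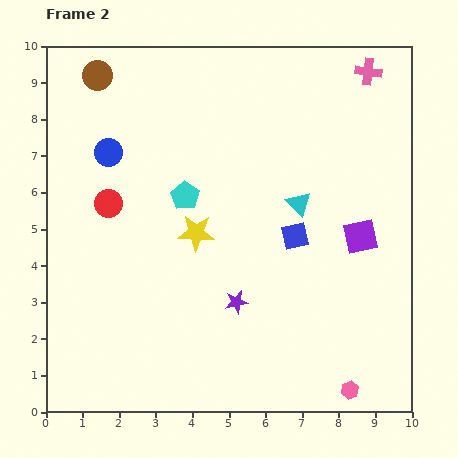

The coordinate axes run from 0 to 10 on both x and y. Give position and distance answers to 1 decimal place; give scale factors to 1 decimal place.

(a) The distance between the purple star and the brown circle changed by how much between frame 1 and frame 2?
+1.1

Distance in frame 1: 6.2. Distance in frame 2: 7.3.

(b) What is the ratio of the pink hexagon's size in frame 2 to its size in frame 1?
0.7×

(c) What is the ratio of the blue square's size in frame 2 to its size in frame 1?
0.8×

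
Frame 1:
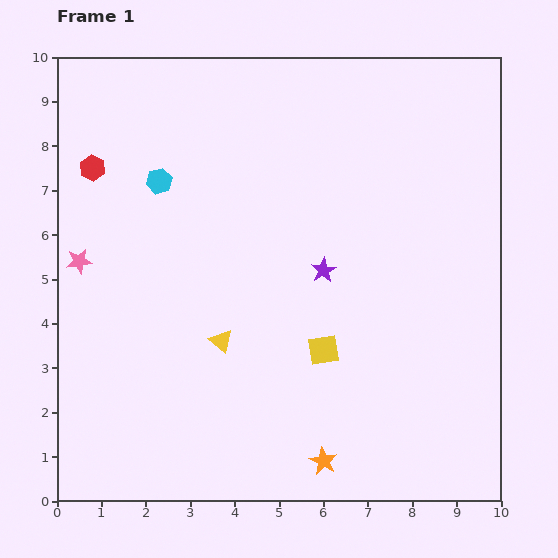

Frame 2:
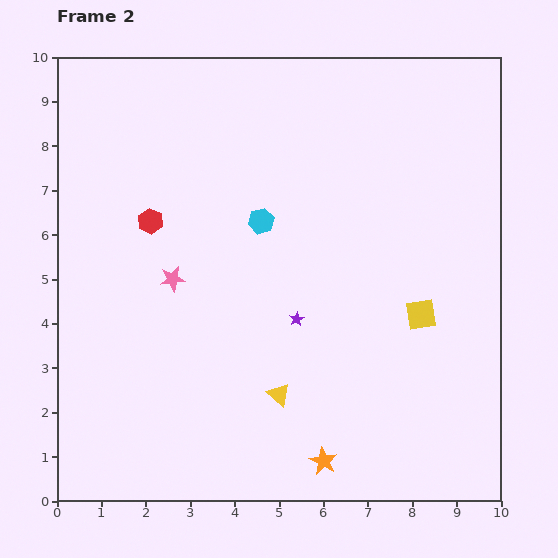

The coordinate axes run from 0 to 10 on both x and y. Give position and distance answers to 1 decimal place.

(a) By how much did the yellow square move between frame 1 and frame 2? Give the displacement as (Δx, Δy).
(2.2, 0.8)

The yellow square was at (6.0, 3.4) in frame 1 and (8.2, 4.2) in frame 2.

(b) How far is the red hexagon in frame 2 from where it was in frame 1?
1.8

The red hexagon moved from (0.8, 7.5) to (2.1, 6.3), a distance of √(1.3² + 1.2²) ≈ 1.8.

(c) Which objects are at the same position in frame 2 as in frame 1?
the orange star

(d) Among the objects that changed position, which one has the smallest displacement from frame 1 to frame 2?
the purple star

(moved 1.3)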